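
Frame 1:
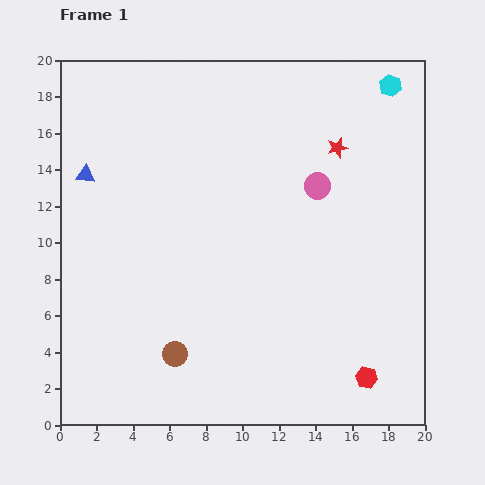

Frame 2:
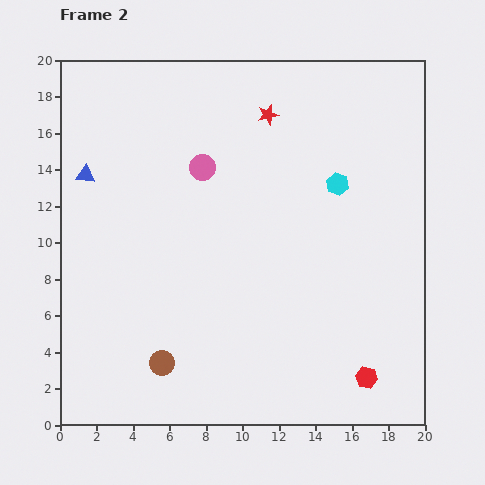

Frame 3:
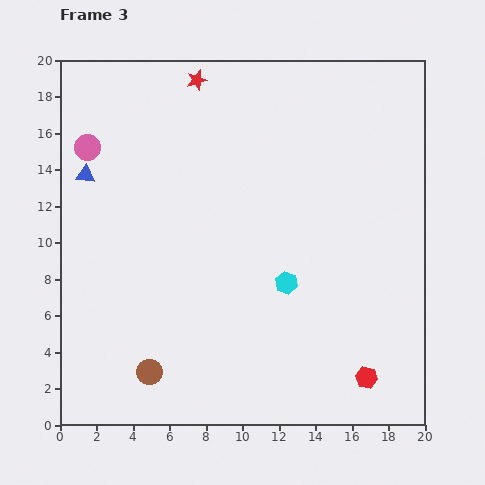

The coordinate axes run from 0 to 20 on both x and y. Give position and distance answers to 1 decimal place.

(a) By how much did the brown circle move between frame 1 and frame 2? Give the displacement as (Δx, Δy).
(-0.7, -0.5)

The brown circle was at (6.3, 3.9) in frame 1 and (5.6, 3.4) in frame 2.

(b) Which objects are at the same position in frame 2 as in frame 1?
the blue triangle, the red hexagon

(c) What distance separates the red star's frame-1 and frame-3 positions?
8.5

The red star moved from (15.2, 15.2) to (7.5, 18.9), a distance of √(7.7² + 3.7²) ≈ 8.5.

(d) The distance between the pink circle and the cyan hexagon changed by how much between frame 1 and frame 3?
+6.4

Distance in frame 1: 6.8. Distance in frame 3: 13.2.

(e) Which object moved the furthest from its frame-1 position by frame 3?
the pink circle

(moved 12.8; next 12.2)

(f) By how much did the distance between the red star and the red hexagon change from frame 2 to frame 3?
+3.4

Distance in frame 2: 15.4. Distance in frame 3: 18.8.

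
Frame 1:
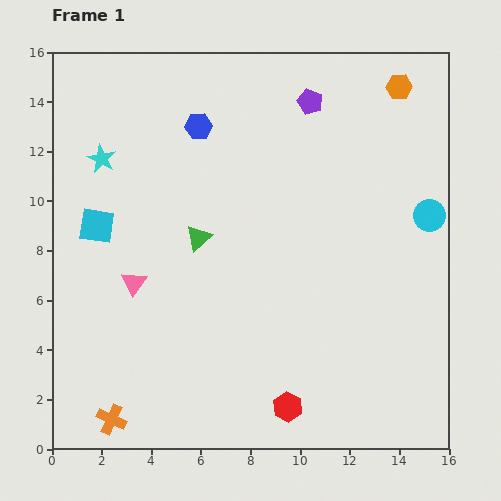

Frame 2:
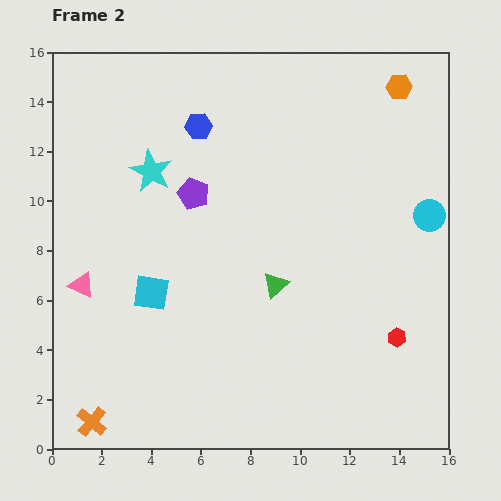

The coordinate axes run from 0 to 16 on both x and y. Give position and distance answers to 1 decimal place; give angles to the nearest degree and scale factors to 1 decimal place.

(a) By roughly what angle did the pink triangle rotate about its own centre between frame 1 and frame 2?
39° counter-clockwise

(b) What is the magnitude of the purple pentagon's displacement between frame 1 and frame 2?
6.0

The purple pentagon moved from (10.4, 14.0) to (5.7, 10.3), a distance of √(4.7² + 3.7²) ≈ 6.0.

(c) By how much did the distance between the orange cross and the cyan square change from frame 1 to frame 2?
-2.1

Distance in frame 1: 7.8. Distance in frame 2: 5.7.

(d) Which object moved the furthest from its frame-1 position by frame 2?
the purple pentagon

(moved 6.0; next 5.2)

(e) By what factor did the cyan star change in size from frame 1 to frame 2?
1.5×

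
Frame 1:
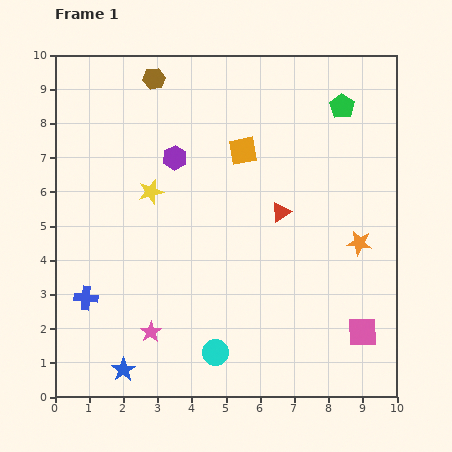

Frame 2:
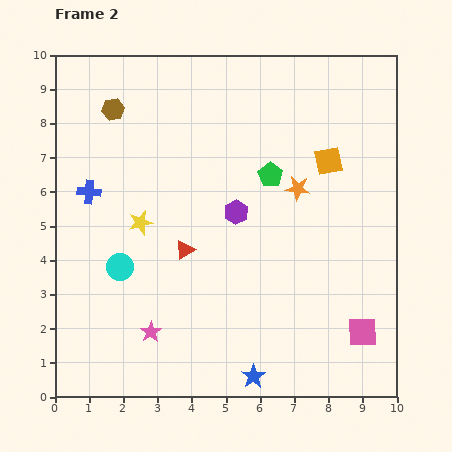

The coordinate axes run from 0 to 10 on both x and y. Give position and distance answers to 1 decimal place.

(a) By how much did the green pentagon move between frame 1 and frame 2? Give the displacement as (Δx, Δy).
(-2.1, -2.0)

The green pentagon was at (8.4, 8.5) in frame 1 and (6.3, 6.5) in frame 2.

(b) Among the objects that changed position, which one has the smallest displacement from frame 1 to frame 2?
the yellow star

(moved 0.9)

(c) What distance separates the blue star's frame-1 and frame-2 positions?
3.8

The blue star moved from (2.0, 0.8) to (5.8, 0.6), a distance of √(3.8² + 0.2²) ≈ 3.8.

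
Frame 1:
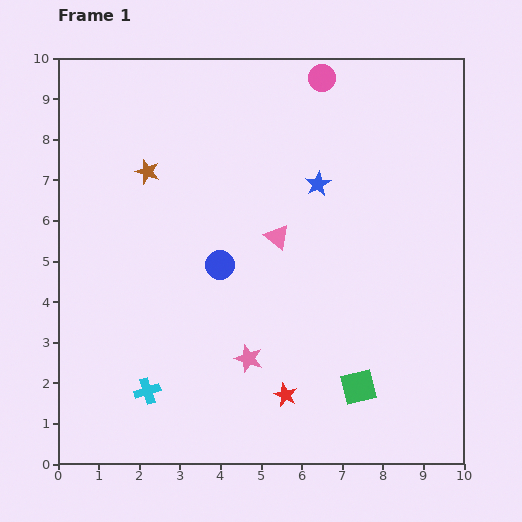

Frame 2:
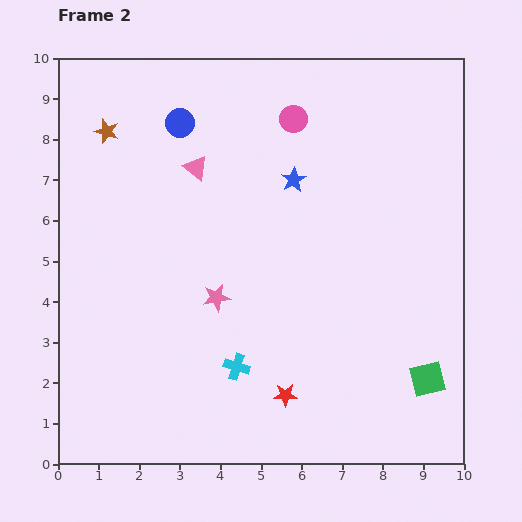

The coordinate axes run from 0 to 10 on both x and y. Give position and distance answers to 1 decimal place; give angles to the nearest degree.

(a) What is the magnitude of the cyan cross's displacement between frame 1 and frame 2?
2.3

The cyan cross moved from (2.2, 1.8) to (4.4, 2.4), a distance of √(2.2² + 0.6²) ≈ 2.3.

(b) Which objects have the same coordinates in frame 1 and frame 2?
the red star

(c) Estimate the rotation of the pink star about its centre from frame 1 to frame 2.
27° counter-clockwise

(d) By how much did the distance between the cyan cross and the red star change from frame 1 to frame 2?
-2.0

Distance in frame 1: 3.4. Distance in frame 2: 1.4.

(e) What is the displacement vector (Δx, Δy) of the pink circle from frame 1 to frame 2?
(-0.7, -1.0)

The pink circle was at (6.5, 9.5) in frame 1 and (5.8, 8.5) in frame 2.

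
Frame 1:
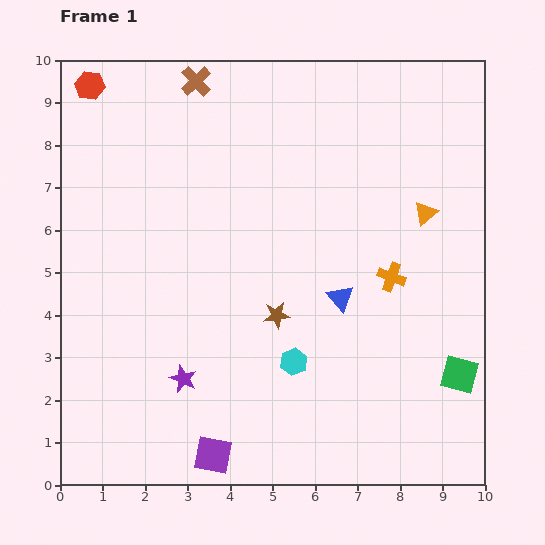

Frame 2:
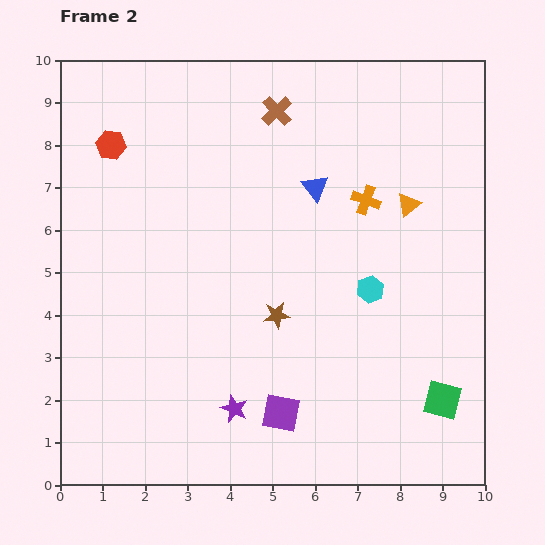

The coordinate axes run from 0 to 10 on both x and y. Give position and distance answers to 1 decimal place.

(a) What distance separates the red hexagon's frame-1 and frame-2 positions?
1.5

The red hexagon moved from (0.7, 9.4) to (1.2, 8.0), a distance of √(0.5² + 1.4²) ≈ 1.5.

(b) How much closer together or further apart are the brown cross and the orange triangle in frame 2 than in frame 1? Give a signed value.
-2.4

Distance in frame 1: 6.2. Distance in frame 2: 3.8.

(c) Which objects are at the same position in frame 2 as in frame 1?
the brown star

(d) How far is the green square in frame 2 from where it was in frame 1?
0.7

The green square moved from (9.4, 2.6) to (9.0, 2.0), a distance of √(0.4² + 0.6²) ≈ 0.7.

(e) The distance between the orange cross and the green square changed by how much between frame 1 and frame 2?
+2.2

Distance in frame 1: 2.8. Distance in frame 2: 5.0.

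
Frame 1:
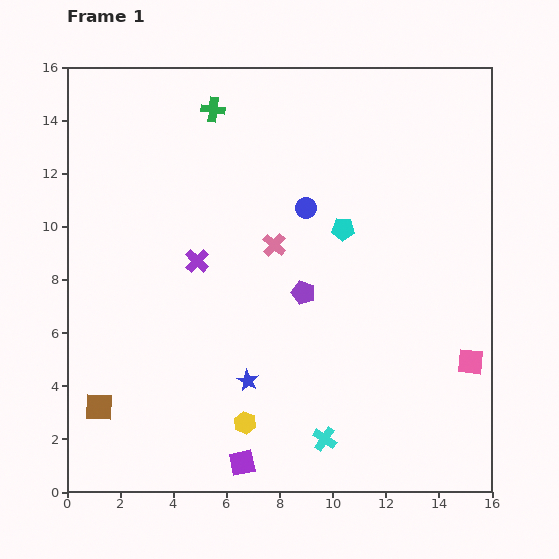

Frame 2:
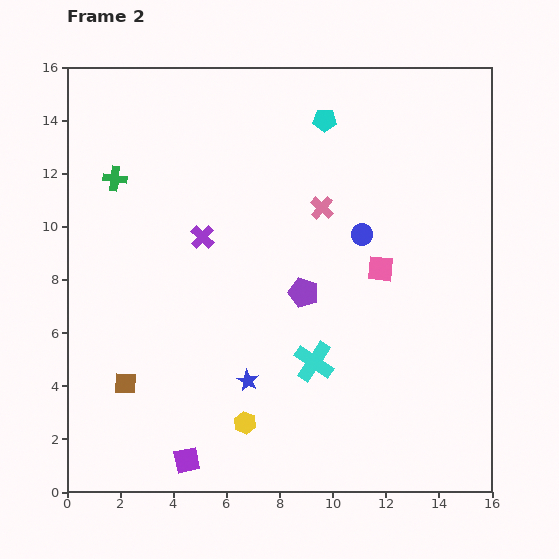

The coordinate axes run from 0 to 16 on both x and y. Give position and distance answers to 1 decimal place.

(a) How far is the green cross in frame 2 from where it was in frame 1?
4.5

The green cross moved from (5.5, 14.4) to (1.8, 11.8), a distance of √(3.7² + 2.6²) ≈ 4.5.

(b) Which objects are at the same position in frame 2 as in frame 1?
the purple pentagon, the yellow hexagon, the blue star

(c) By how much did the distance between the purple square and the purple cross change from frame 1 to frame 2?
+0.6

Distance in frame 1: 7.8. Distance in frame 2: 8.4.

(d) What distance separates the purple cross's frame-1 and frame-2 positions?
0.9

The purple cross moved from (4.9, 8.7) to (5.1, 9.6), a distance of √(0.2² + 0.9²) ≈ 0.9.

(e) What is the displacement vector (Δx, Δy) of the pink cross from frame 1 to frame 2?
(1.8, 1.4)

The pink cross was at (7.8, 9.3) in frame 1 and (9.6, 10.7) in frame 2.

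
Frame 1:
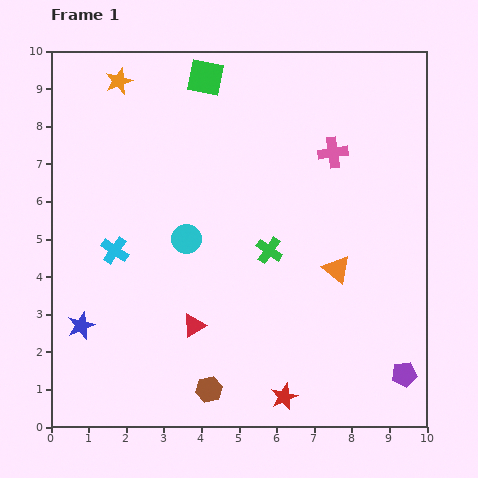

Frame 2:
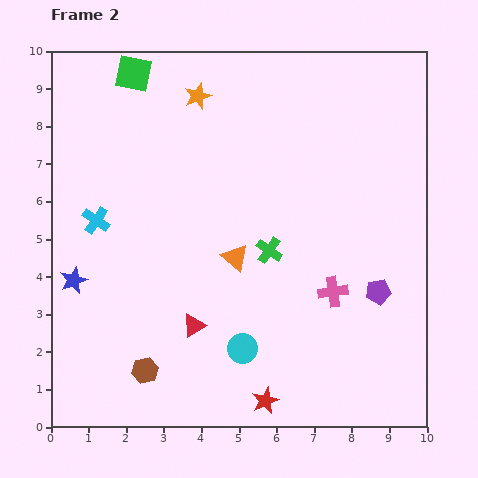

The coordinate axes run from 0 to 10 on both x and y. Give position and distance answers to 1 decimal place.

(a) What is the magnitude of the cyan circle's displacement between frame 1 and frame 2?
3.3

The cyan circle moved from (3.6, 5.0) to (5.1, 2.1), a distance of √(1.5² + 2.9²) ≈ 3.3.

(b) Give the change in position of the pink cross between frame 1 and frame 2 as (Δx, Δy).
(0.0, -3.7)

The pink cross was at (7.5, 7.3) in frame 1 and (7.5, 3.6) in frame 2.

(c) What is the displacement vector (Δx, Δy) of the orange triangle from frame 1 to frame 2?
(-2.7, 0.3)

The orange triangle was at (7.6, 4.2) in frame 1 and (4.9, 4.5) in frame 2.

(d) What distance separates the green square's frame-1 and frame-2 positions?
1.9

The green square moved from (4.1, 9.3) to (2.2, 9.4), a distance of √(1.9² + 0.1²) ≈ 1.9.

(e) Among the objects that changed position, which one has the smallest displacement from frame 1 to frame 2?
the red star

(moved 0.5)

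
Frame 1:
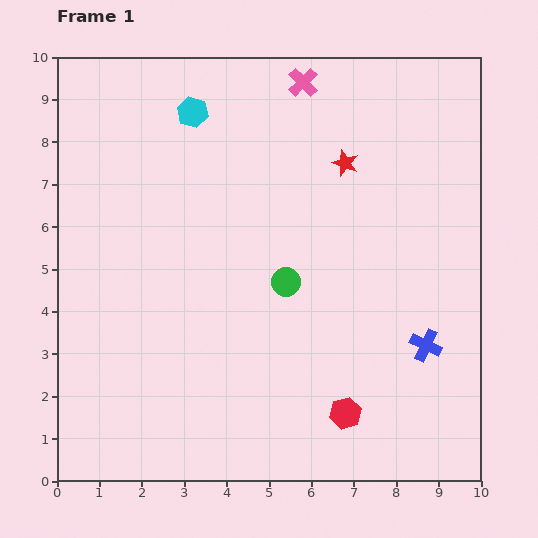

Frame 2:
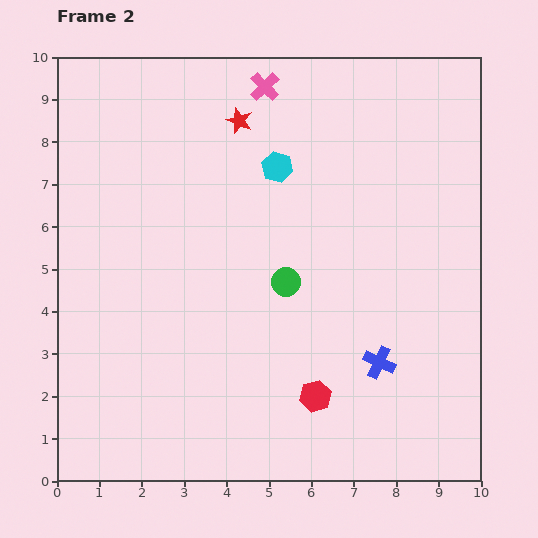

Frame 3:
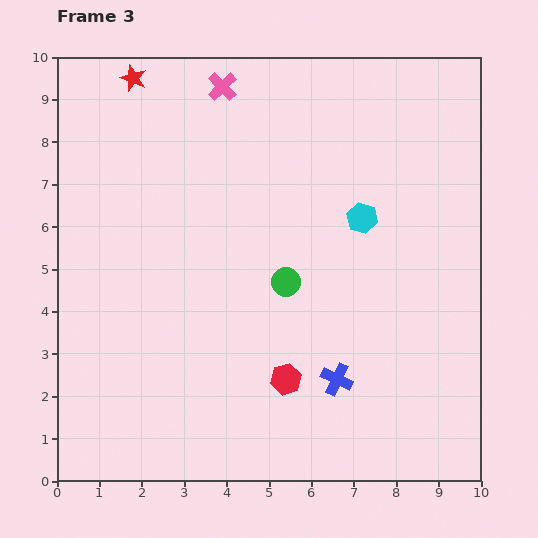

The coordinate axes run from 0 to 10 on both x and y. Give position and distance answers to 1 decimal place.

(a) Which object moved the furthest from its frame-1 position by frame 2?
the red star

(moved 2.7; next 2.4)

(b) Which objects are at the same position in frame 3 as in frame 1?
the green circle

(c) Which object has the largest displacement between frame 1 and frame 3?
the red star

(moved 5.4; next 4.7)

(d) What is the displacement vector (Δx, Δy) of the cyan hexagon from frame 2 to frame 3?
(2.0, -1.2)

The cyan hexagon was at (5.2, 7.4) in frame 2 and (7.2, 6.2) in frame 3.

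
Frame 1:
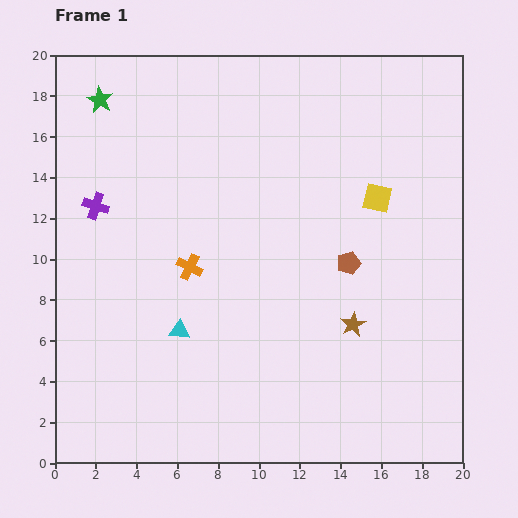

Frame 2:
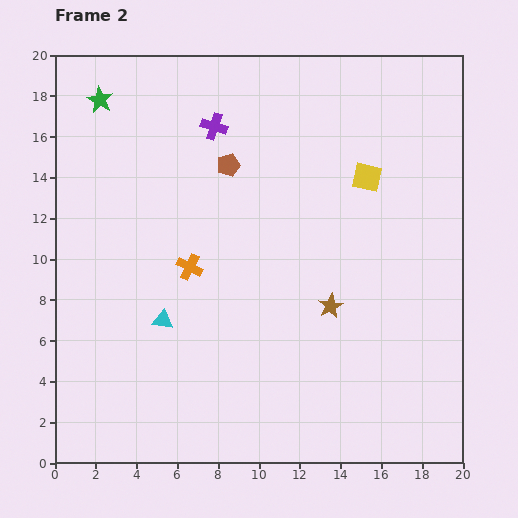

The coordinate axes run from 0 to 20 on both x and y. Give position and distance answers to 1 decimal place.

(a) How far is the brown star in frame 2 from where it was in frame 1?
1.4

The brown star moved from (14.6, 6.8) to (13.5, 7.7), a distance of √(1.1² + 0.9²) ≈ 1.4.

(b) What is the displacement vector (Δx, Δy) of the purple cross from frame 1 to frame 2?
(5.8, 3.9)

The purple cross was at (2.0, 12.6) in frame 1 and (7.8, 16.5) in frame 2.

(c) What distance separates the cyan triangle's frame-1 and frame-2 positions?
0.9

The cyan triangle moved from (6.1, 6.5) to (5.3, 7.0), a distance of √(0.8² + 0.5²) ≈ 0.9.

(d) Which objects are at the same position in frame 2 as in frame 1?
the orange cross, the green star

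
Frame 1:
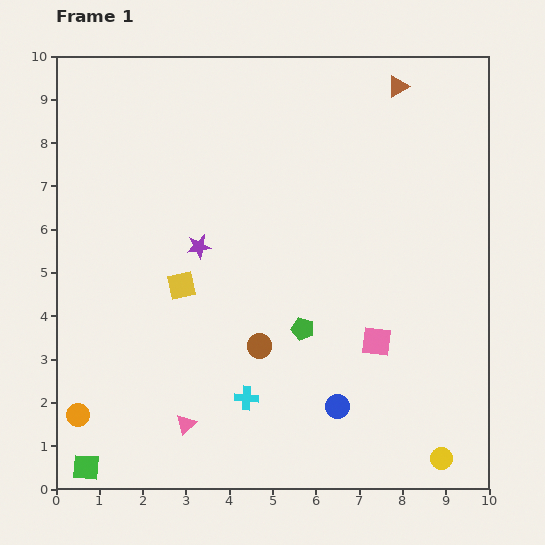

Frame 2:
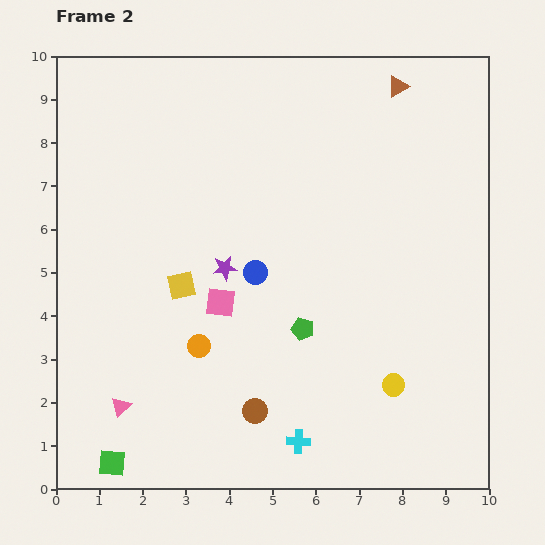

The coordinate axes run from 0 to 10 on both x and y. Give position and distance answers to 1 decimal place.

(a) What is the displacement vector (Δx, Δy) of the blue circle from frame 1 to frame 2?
(-1.9, 3.1)

The blue circle was at (6.5, 1.9) in frame 1 and (4.6, 5.0) in frame 2.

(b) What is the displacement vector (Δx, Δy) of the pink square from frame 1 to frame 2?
(-3.6, 0.9)

The pink square was at (7.4, 3.4) in frame 1 and (3.8, 4.3) in frame 2.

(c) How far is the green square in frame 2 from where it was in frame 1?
0.6

The green square moved from (0.7, 0.5) to (1.3, 0.6), a distance of √(0.6² + 0.1²) ≈ 0.6.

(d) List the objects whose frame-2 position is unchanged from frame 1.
the yellow square, the green pentagon, the brown triangle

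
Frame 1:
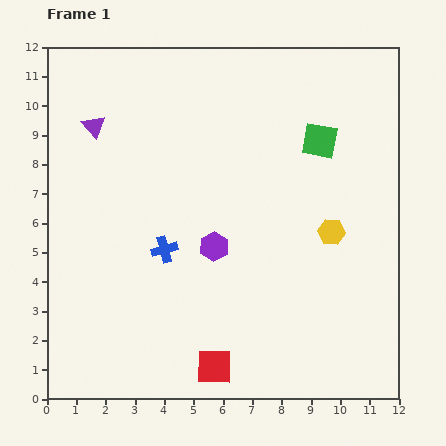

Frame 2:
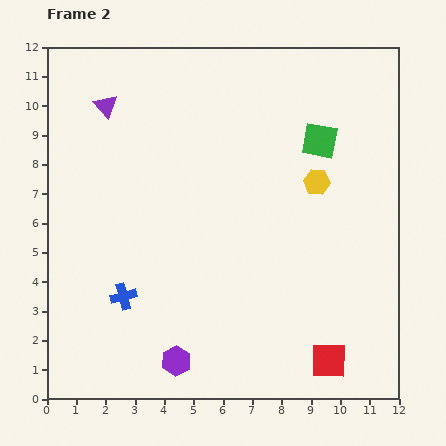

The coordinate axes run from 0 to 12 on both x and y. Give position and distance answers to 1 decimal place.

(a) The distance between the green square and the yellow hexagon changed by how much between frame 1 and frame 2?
-1.7

Distance in frame 1: 3.1. Distance in frame 2: 1.4.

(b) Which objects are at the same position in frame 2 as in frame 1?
the green square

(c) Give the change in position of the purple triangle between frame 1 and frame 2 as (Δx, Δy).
(0.4, 0.7)

The purple triangle was at (1.6, 9.3) in frame 1 and (2.0, 10.0) in frame 2.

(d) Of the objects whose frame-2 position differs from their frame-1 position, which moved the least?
the purple triangle

(moved 0.8)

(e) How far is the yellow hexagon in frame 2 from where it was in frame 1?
1.8

The yellow hexagon moved from (9.7, 5.7) to (9.2, 7.4), a distance of √(0.5² + 1.7²) ≈ 1.8.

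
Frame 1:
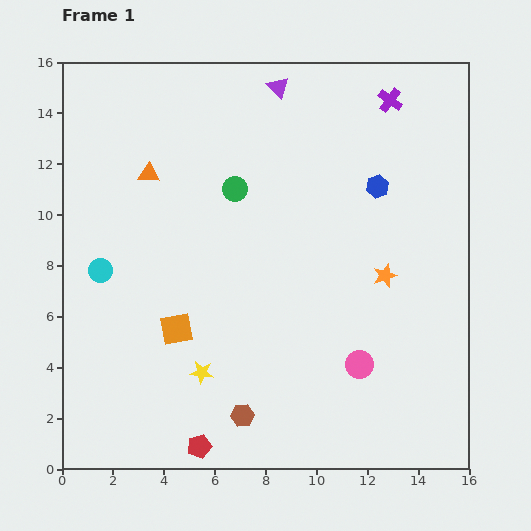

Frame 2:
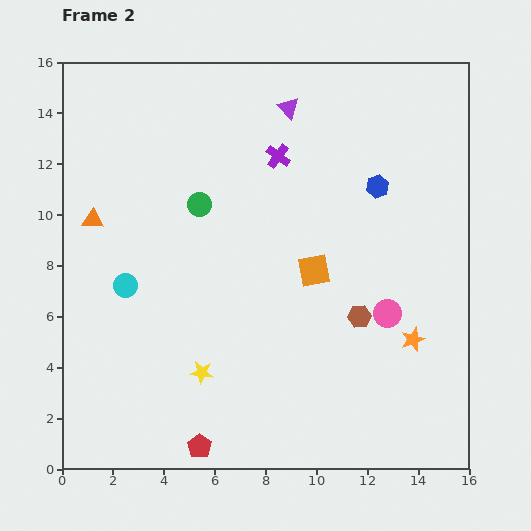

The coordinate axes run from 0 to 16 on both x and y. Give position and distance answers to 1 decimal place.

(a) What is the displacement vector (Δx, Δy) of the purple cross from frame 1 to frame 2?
(-4.4, -2.2)

The purple cross was at (12.9, 14.5) in frame 1 and (8.5, 12.3) in frame 2.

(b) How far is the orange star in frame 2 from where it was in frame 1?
2.7

The orange star moved from (12.7, 7.6) to (13.8, 5.1), a distance of √(1.1² + 2.5²) ≈ 2.7.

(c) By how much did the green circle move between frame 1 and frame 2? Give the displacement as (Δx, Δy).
(-1.4, -0.6)

The green circle was at (6.8, 11.0) in frame 1 and (5.4, 10.4) in frame 2.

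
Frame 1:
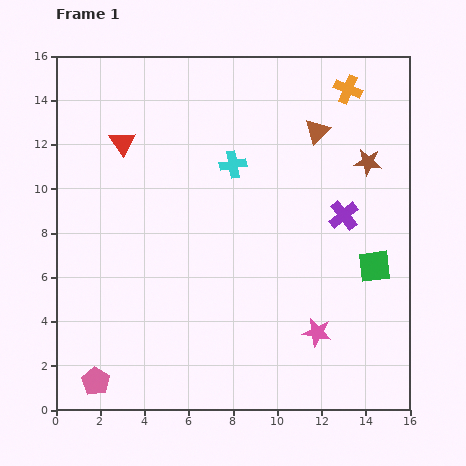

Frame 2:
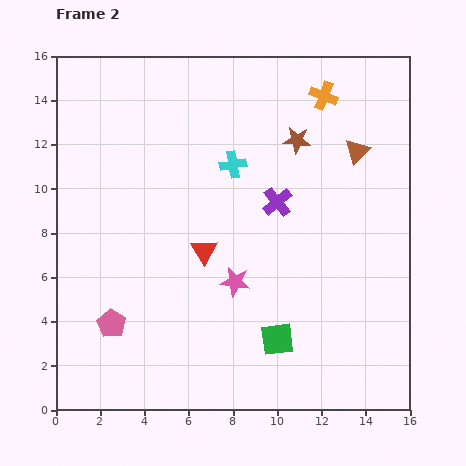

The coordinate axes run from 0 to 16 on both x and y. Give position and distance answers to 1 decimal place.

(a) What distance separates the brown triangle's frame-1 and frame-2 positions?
2.0

The brown triangle moved from (11.8, 12.6) to (13.6, 11.7), a distance of √(1.8² + 0.9²) ≈ 2.0.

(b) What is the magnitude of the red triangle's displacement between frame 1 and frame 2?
6.1

The red triangle moved from (3.0, 12.1) to (6.7, 7.2), a distance of √(3.7² + 4.9²) ≈ 6.1.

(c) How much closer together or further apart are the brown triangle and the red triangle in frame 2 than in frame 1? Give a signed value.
-0.6

Distance in frame 1: 8.8. Distance in frame 2: 8.2.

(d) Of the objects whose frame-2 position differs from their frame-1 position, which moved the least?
the orange cross

(moved 1.1)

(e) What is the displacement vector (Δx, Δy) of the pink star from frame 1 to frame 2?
(-3.7, 2.3)

The pink star was at (11.8, 3.5) in frame 1 and (8.1, 5.8) in frame 2.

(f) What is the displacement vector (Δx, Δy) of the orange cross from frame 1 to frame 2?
(-1.1, -0.3)

The orange cross was at (13.2, 14.5) in frame 1 and (12.1, 14.2) in frame 2.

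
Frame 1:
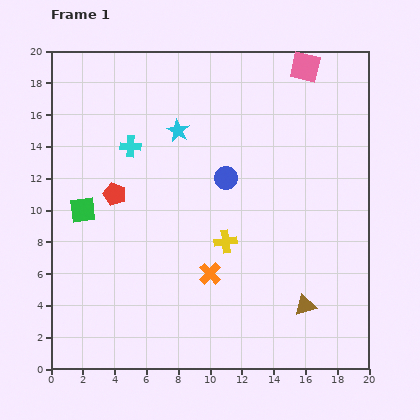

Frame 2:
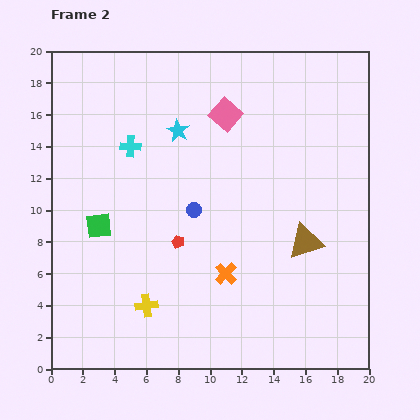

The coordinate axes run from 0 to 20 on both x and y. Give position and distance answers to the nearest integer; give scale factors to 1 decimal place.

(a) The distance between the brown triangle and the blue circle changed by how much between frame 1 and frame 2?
-2

Distance in frame 1: 9. Distance in frame 2: 7.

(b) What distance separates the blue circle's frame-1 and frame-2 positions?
3

The blue circle moved from (11, 12) to (9, 10), a distance of √(2² + 2²) ≈ 3.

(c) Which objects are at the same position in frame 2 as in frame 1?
the cyan cross, the cyan star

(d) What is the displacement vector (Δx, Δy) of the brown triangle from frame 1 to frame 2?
(0, 4)

The brown triangle was at (16, 4) in frame 1 and (16, 8) in frame 2.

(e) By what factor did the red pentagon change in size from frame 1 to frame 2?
0.6×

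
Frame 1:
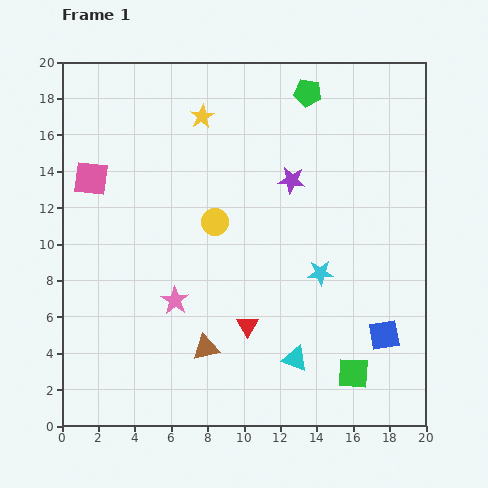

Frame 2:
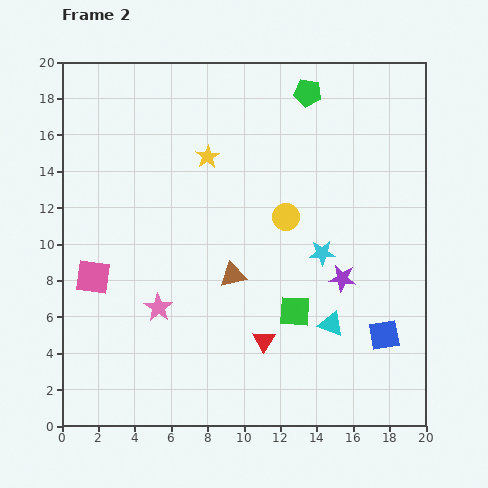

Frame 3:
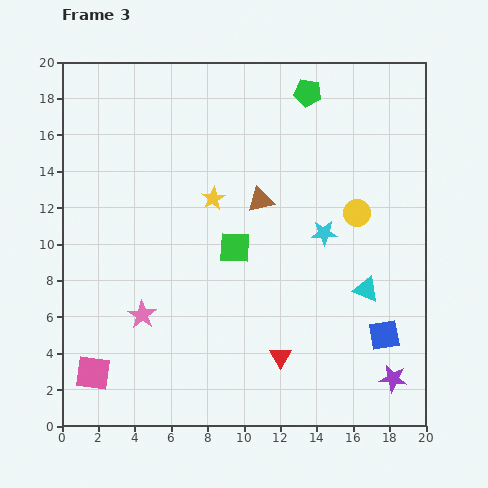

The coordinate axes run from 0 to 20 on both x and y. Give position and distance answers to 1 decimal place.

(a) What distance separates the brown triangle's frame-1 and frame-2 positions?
4.3

The brown triangle moved from (7.9, 4.3) to (9.4, 8.3), a distance of √(1.5² + 4.0²) ≈ 4.3.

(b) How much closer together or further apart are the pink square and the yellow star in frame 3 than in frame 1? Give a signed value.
+4.6

Distance in frame 1: 7.0. Distance in frame 3: 11.6.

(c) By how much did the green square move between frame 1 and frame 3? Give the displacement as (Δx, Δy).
(-6.5, 6.9)

The green square was at (16.0, 2.9) in frame 1 and (9.5, 9.8) in frame 3.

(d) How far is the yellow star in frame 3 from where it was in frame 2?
2.3

The yellow star moved from (8.0, 14.8) to (8.3, 12.5), a distance of √(0.3² + 2.3²) ≈ 2.3.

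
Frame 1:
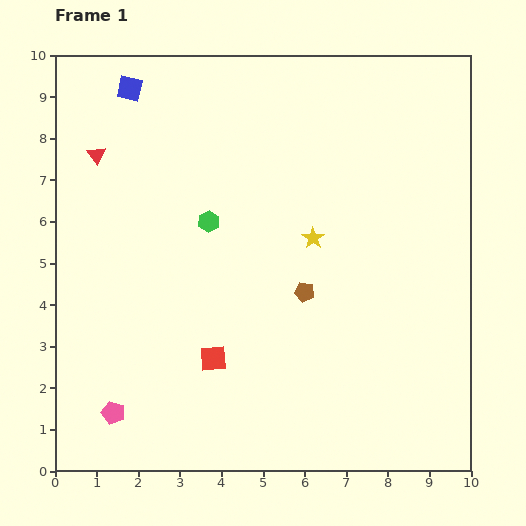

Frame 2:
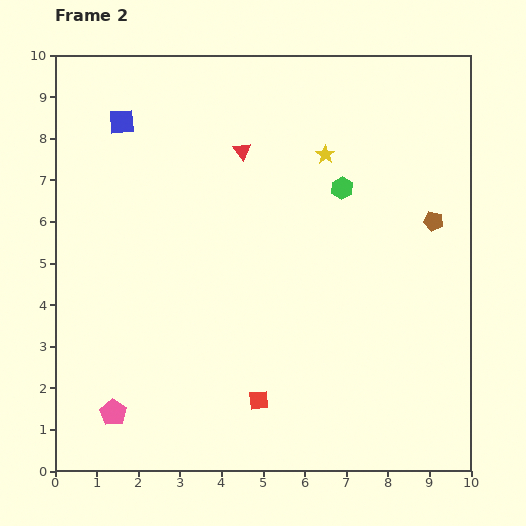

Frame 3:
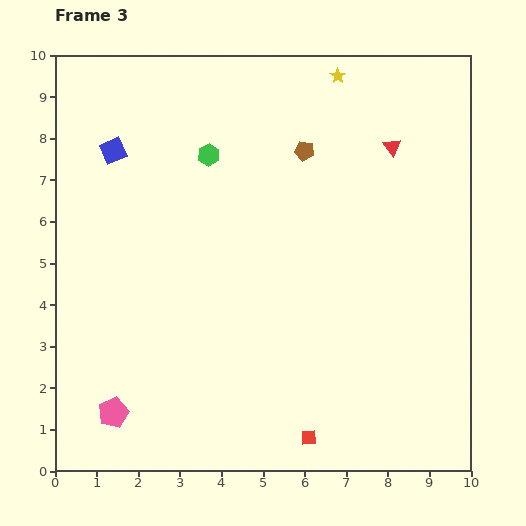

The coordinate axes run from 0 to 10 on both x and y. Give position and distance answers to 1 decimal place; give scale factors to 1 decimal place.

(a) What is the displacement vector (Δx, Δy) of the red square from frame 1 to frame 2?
(1.1, -1.0)

The red square was at (3.8, 2.7) in frame 1 and (4.9, 1.7) in frame 2.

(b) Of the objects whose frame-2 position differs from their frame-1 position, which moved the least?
the blue square

(moved 0.8)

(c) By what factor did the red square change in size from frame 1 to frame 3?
0.6×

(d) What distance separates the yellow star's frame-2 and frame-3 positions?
1.9

The yellow star moved from (6.5, 7.6) to (6.8, 9.5), a distance of √(0.3² + 1.9²) ≈ 1.9.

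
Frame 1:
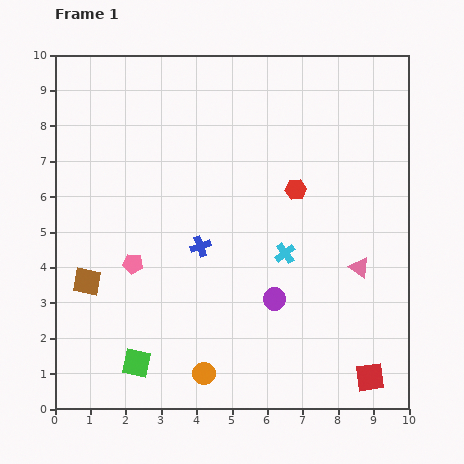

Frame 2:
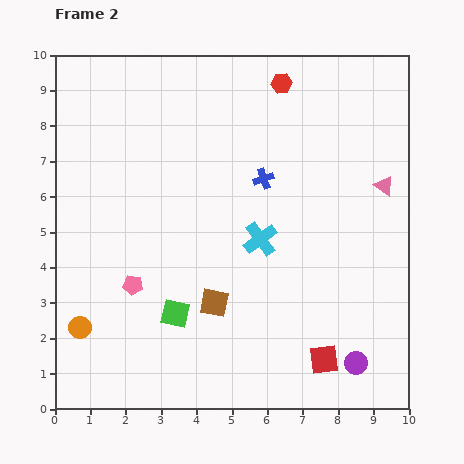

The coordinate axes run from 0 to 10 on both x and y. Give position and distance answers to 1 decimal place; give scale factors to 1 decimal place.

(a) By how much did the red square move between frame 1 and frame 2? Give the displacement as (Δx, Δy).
(-1.3, 0.5)

The red square was at (8.9, 0.9) in frame 1 and (7.6, 1.4) in frame 2.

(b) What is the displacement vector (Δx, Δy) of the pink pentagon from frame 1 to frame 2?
(0.0, -0.6)

The pink pentagon was at (2.2, 4.1) in frame 1 and (2.2, 3.5) in frame 2.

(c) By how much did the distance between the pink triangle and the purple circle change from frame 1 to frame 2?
+2.5

Distance in frame 1: 2.6. Distance in frame 2: 5.1.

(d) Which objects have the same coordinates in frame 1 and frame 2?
none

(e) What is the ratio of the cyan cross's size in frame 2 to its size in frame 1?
1.6×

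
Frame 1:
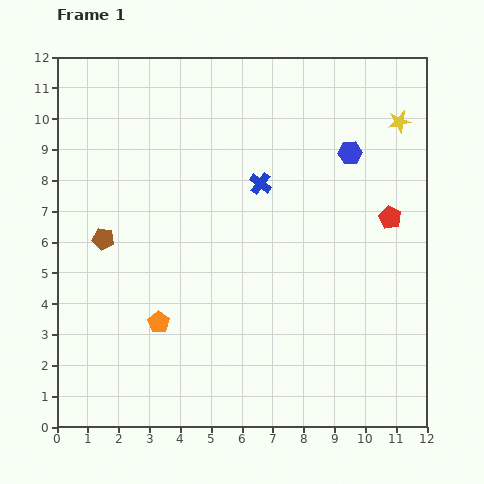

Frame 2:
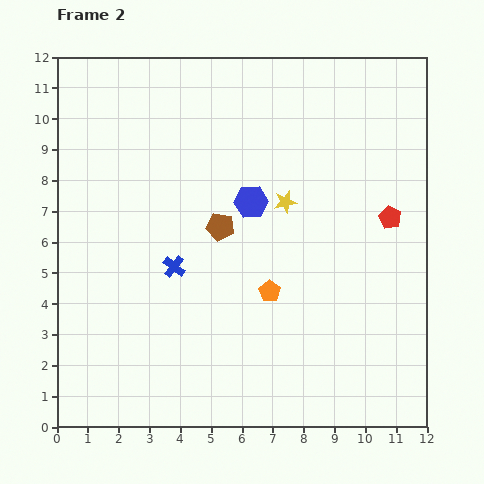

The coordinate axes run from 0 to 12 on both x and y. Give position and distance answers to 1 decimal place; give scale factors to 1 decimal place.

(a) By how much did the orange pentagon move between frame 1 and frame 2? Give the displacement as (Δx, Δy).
(3.6, 1.0)

The orange pentagon was at (3.3, 3.4) in frame 1 and (6.9, 4.4) in frame 2.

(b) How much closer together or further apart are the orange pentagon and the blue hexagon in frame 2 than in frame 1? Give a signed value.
-5.3

Distance in frame 1: 8.3. Distance in frame 2: 3.0.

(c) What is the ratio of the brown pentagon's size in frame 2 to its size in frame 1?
1.3×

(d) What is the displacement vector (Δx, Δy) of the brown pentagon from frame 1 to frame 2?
(3.8, 0.4)

The brown pentagon was at (1.5, 6.1) in frame 1 and (5.3, 6.5) in frame 2.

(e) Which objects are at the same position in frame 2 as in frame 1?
the red pentagon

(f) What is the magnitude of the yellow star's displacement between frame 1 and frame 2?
4.5

The yellow star moved from (11.1, 9.9) to (7.4, 7.3), a distance of √(3.7² + 2.6²) ≈ 4.5.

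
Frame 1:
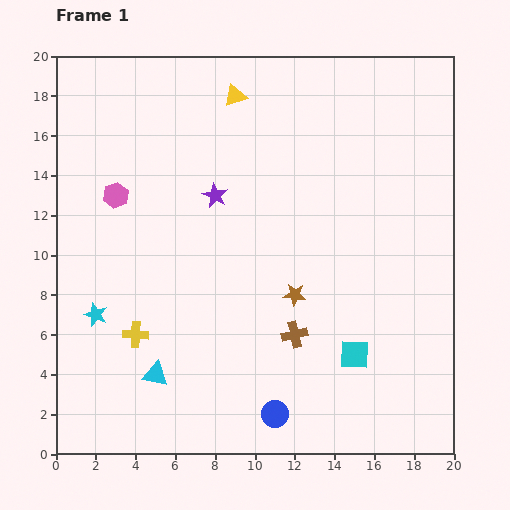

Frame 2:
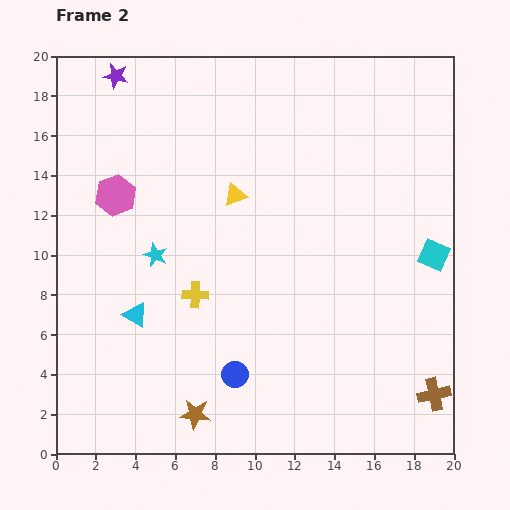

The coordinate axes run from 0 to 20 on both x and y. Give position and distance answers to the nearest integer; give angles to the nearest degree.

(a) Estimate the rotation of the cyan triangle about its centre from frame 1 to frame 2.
21° clockwise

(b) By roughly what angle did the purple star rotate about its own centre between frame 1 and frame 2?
16° counter-clockwise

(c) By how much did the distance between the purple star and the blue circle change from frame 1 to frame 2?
+5

Distance in frame 1: 11. Distance in frame 2: 16.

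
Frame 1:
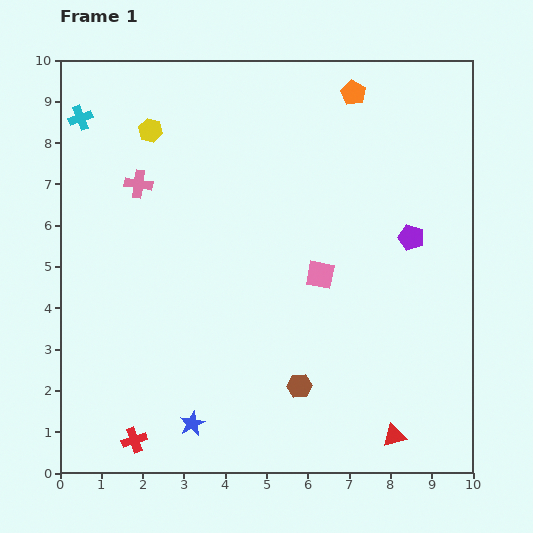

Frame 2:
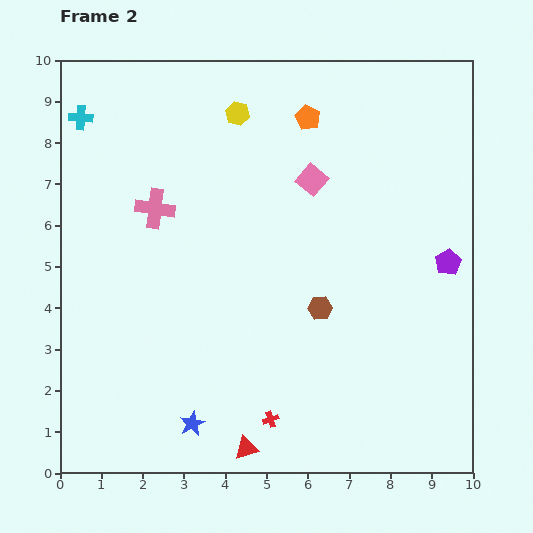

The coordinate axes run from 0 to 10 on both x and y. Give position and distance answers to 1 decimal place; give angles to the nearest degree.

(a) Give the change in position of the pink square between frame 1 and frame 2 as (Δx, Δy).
(-0.2, 2.3)

The pink square was at (6.3, 4.8) in frame 1 and (6.1, 7.1) in frame 2.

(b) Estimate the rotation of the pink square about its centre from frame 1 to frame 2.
30° clockwise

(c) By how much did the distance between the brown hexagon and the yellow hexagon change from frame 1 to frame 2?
-2.1

Distance in frame 1: 7.2. Distance in frame 2: 5.1.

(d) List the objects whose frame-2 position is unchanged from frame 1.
the blue star, the cyan cross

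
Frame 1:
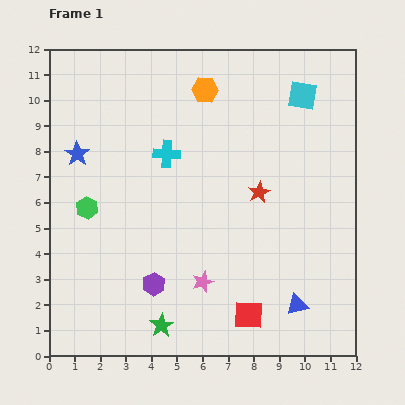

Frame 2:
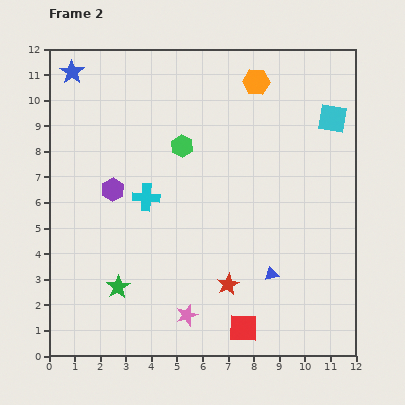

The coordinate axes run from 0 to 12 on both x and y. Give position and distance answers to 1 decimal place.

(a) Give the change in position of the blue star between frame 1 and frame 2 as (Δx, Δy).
(-0.2, 3.2)

The blue star was at (1.1, 7.9) in frame 1 and (0.9, 11.1) in frame 2.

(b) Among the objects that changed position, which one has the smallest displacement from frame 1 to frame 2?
the red square

(moved 0.5)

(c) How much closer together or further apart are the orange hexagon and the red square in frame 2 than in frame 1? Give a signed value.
+0.6

Distance in frame 1: 9.0. Distance in frame 2: 9.6.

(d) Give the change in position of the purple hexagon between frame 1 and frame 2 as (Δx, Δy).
(-1.6, 3.7)

The purple hexagon was at (4.1, 2.8) in frame 1 and (2.5, 6.5) in frame 2.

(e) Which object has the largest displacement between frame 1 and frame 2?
the green hexagon

(moved 4.4; next 4.0)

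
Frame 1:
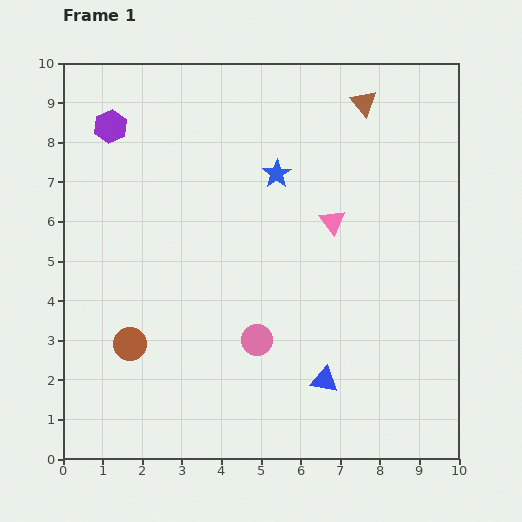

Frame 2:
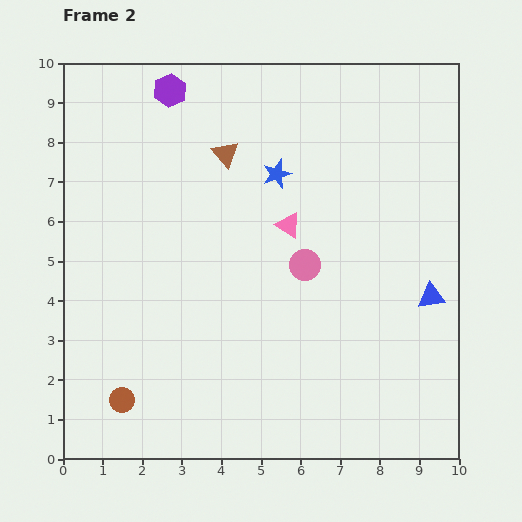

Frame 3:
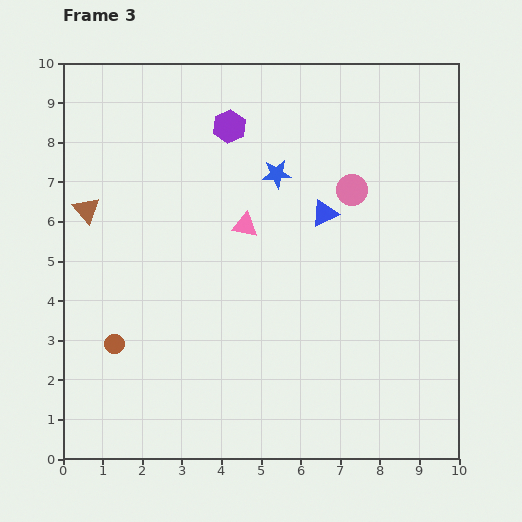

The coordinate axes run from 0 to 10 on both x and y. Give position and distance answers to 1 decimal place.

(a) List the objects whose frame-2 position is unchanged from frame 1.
the blue star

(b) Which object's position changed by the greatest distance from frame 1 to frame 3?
the brown triangle

(moved 7.5; next 4.5)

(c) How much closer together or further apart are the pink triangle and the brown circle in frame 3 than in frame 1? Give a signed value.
-1.5

Distance in frame 1: 6.0. Distance in frame 3: 4.5.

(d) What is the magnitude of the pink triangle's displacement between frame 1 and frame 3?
2.2

The pink triangle moved from (6.8, 6.0) to (4.6, 5.9), a distance of √(2.2² + 0.1²) ≈ 2.2.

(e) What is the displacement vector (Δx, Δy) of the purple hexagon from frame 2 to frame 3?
(1.5, -0.9)

The purple hexagon was at (2.7, 9.3) in frame 2 and (4.2, 8.4) in frame 3.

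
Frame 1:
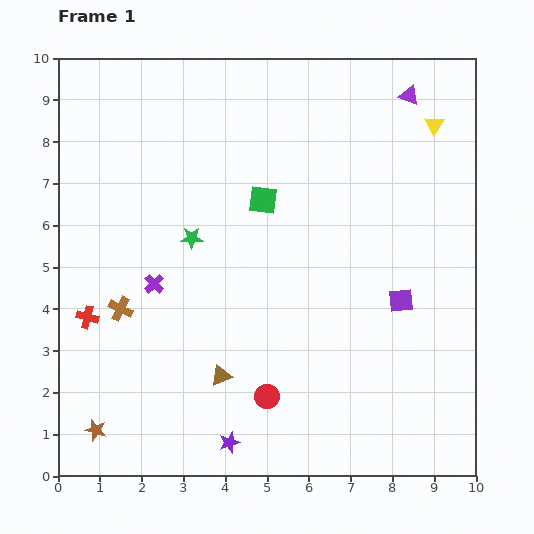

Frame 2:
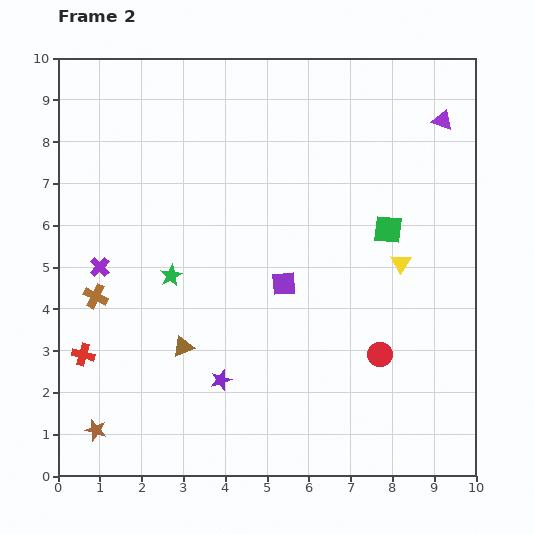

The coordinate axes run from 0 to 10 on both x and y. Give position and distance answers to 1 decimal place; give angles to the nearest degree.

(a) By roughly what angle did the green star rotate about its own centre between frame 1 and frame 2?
29° counter-clockwise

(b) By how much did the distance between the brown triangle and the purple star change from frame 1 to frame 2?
-0.4

Distance in frame 1: 1.6. Distance in frame 2: 1.2.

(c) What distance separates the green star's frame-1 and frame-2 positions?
1.0

The green star moved from (3.2, 5.7) to (2.7, 4.8), a distance of √(0.5² + 0.9²) ≈ 1.0.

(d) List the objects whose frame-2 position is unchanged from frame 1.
the brown star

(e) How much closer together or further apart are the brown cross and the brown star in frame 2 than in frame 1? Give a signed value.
+0.2

Distance in frame 1: 3.0. Distance in frame 2: 3.2.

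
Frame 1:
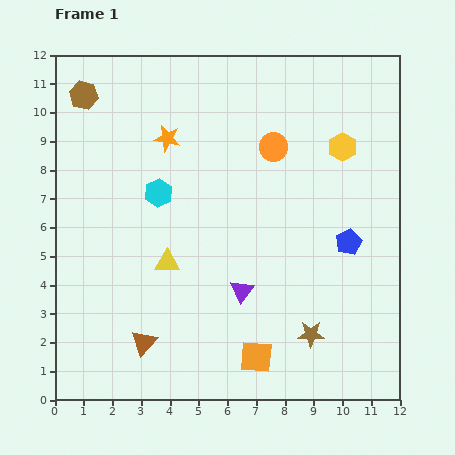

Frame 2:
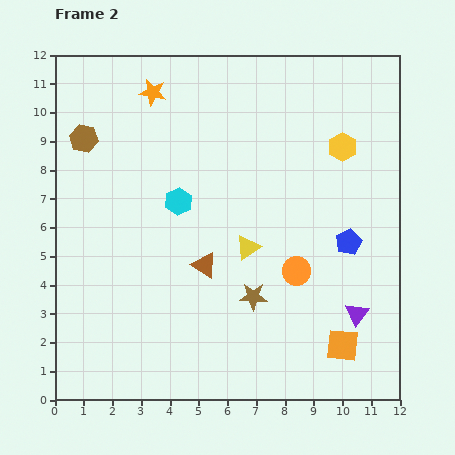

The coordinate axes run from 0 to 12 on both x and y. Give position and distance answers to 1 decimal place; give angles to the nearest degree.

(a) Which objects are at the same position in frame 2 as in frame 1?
the blue pentagon, the yellow hexagon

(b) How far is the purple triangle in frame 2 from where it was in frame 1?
4.1

The purple triangle moved from (6.5, 3.8) to (10.5, 3.0), a distance of √(4.0² + 0.8²) ≈ 4.1.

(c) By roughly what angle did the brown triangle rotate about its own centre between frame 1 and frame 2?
40° counter-clockwise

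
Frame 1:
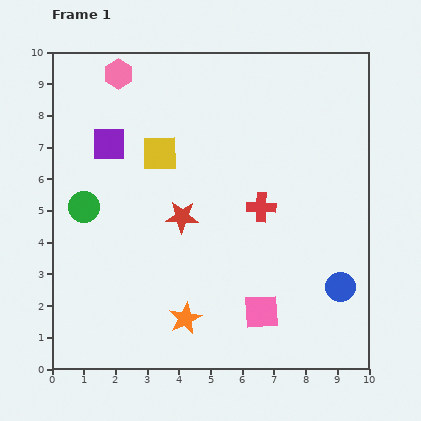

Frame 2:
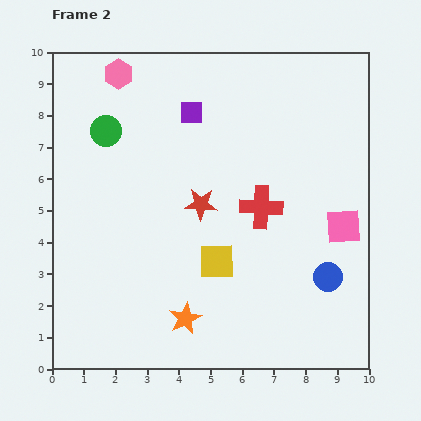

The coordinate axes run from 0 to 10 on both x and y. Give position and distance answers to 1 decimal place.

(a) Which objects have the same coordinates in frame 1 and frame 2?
the red cross, the orange star, the pink hexagon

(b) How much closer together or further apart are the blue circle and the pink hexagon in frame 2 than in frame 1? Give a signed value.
-0.5

Distance in frame 1: 9.7. Distance in frame 2: 9.2.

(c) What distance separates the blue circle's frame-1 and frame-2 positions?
0.5

The blue circle moved from (9.1, 2.6) to (8.7, 2.9), a distance of √(0.4² + 0.3²) ≈ 0.5.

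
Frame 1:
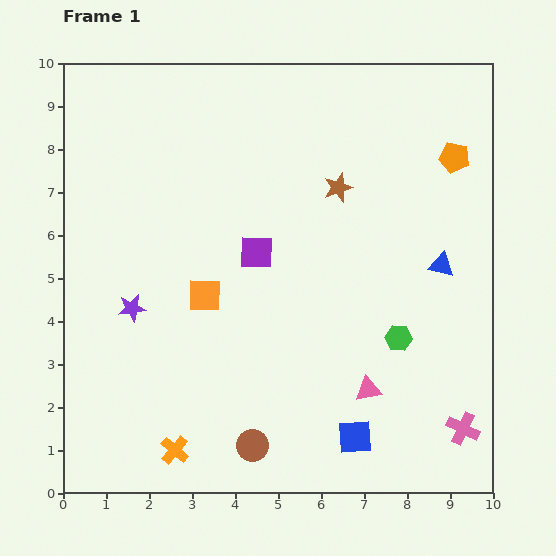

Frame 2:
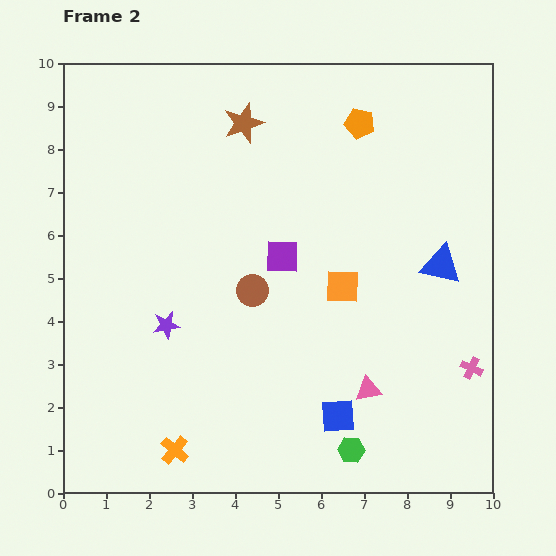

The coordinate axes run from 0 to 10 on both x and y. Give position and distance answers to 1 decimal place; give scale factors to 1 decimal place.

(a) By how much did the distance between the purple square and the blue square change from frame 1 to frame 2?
-1.0

Distance in frame 1: 4.9. Distance in frame 2: 3.9.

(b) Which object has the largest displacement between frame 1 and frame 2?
the brown circle

(moved 3.6; next 3.2)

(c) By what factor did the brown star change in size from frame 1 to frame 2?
1.4×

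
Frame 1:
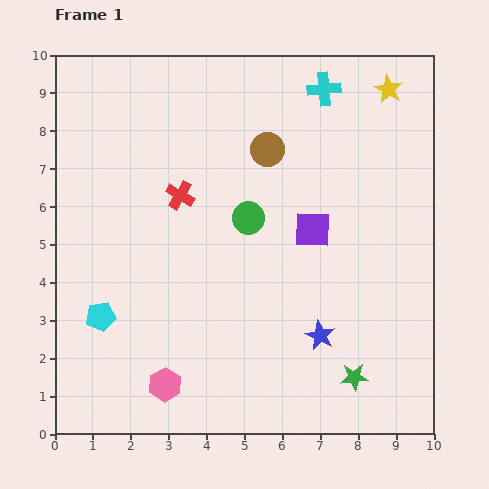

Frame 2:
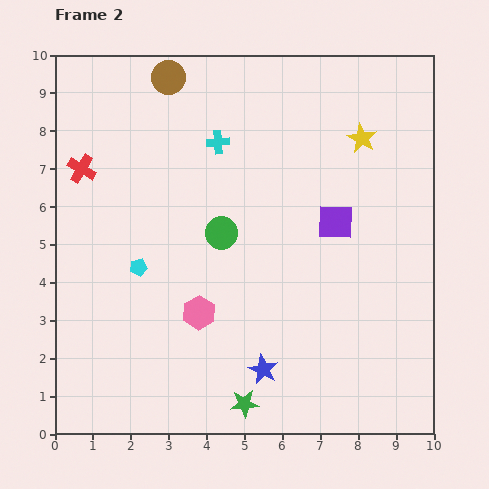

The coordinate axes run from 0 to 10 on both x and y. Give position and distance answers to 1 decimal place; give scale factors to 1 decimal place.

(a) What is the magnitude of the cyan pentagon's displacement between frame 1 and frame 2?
1.6

The cyan pentagon moved from (1.2, 3.1) to (2.2, 4.4), a distance of √(1.0² + 1.3²) ≈ 1.6.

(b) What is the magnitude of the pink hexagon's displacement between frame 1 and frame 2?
2.1

The pink hexagon moved from (2.9, 1.3) to (3.8, 3.2), a distance of √(0.9² + 1.9²) ≈ 2.1.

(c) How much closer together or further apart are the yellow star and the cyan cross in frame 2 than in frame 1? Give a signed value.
+2.1

Distance in frame 1: 1.7. Distance in frame 2: 3.8.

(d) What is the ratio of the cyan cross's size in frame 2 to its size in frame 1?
0.7×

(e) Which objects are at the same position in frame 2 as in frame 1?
none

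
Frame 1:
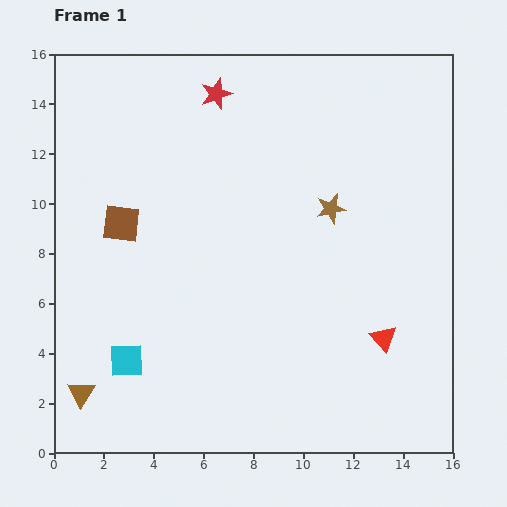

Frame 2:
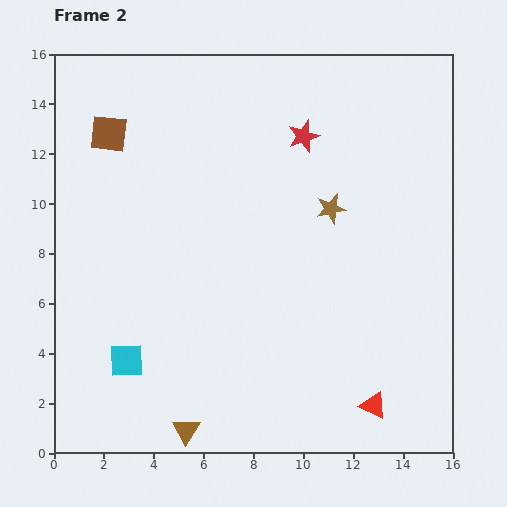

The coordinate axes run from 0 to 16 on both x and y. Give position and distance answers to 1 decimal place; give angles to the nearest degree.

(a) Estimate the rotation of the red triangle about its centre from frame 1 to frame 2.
23° counter-clockwise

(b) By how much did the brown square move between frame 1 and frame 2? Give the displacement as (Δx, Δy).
(-0.5, 3.6)

The brown square was at (2.7, 9.2) in frame 1 and (2.2, 12.8) in frame 2.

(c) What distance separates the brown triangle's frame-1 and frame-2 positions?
4.5

The brown triangle moved from (1.1, 2.4) to (5.3, 0.9), a distance of √(4.2² + 1.5²) ≈ 4.5.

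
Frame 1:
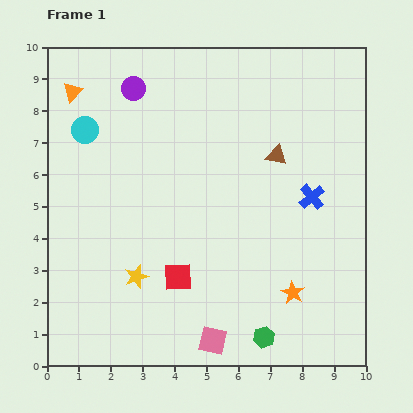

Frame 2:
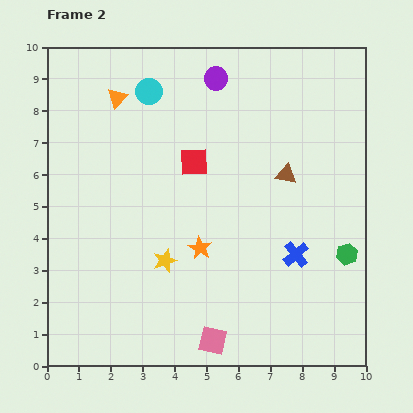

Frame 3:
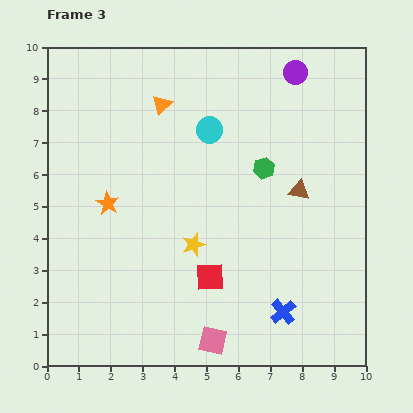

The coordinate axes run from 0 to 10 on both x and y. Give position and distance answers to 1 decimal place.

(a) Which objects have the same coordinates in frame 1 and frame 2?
the pink square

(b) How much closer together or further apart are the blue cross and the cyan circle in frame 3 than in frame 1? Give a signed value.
-1.3

Distance in frame 1: 7.4. Distance in frame 3: 6.1.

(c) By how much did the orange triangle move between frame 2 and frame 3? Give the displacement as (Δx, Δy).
(1.4, -0.2)

The orange triangle was at (2.2, 8.4) in frame 2 and (3.6, 8.2) in frame 3.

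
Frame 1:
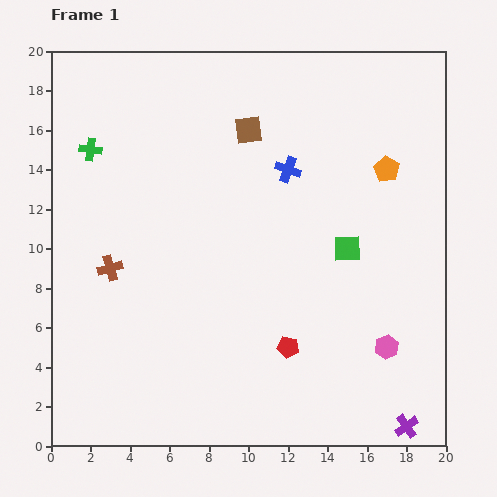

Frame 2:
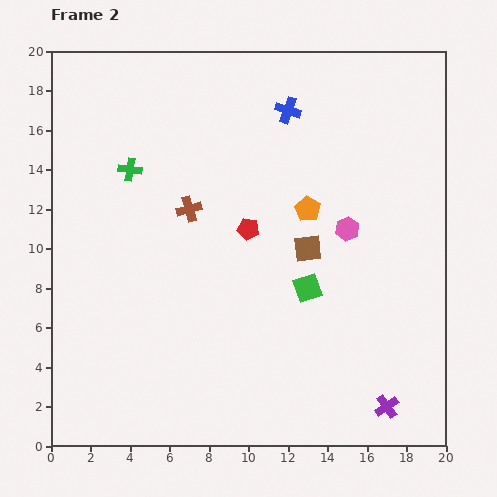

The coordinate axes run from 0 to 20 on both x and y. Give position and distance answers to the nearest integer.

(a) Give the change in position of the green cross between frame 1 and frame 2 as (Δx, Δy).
(2, -1)

The green cross was at (2, 15) in frame 1 and (4, 14) in frame 2.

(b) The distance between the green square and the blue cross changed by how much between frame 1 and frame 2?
+4

Distance in frame 1: 5. Distance in frame 2: 9.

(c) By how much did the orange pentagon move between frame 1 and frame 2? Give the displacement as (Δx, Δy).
(-4, -2)

The orange pentagon was at (17, 14) in frame 1 and (13, 12) in frame 2.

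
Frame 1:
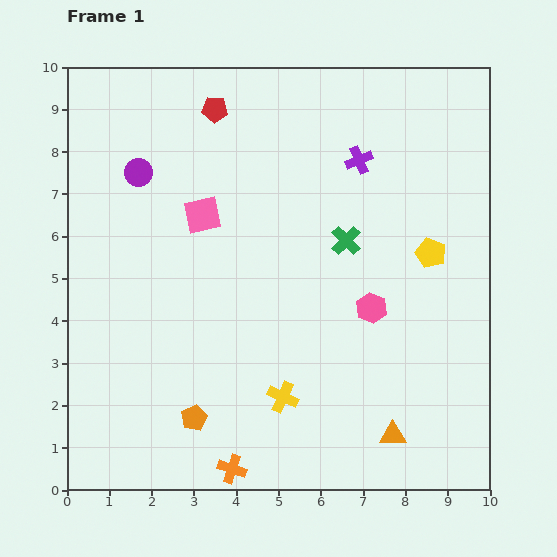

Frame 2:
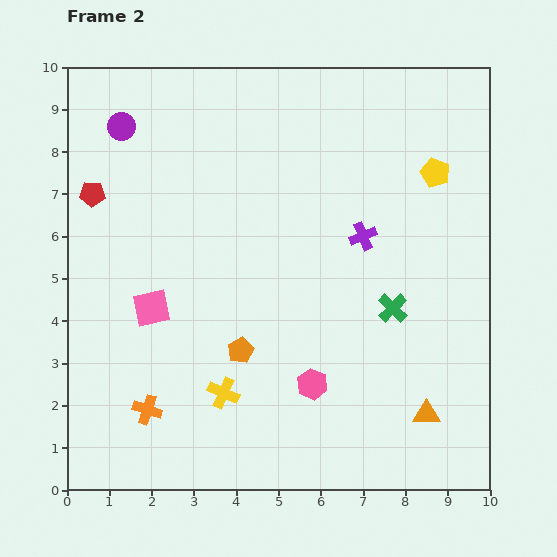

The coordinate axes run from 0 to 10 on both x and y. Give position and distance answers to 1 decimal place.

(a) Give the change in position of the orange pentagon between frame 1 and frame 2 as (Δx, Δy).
(1.1, 1.6)

The orange pentagon was at (3.0, 1.7) in frame 1 and (4.1, 3.3) in frame 2.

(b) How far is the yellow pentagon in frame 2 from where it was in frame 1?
1.9

The yellow pentagon moved from (8.6, 5.6) to (8.7, 7.5), a distance of √(0.1² + 1.9²) ≈ 1.9.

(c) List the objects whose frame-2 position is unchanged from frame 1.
none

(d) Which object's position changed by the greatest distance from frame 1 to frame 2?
the red pentagon

(moved 3.5; next 2.5)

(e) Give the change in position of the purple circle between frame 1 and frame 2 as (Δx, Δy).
(-0.4, 1.1)

The purple circle was at (1.7, 7.5) in frame 1 and (1.3, 8.6) in frame 2.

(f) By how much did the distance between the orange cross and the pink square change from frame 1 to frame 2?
-3.6

Distance in frame 1: 6.0. Distance in frame 2: 2.4.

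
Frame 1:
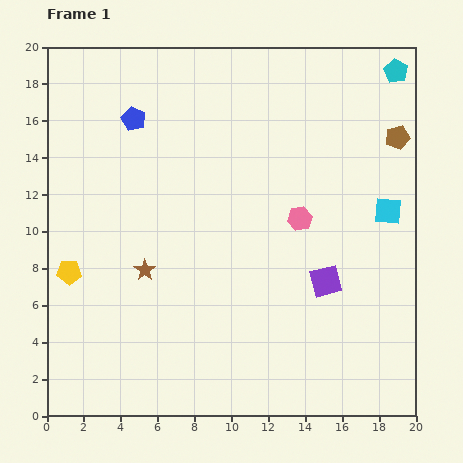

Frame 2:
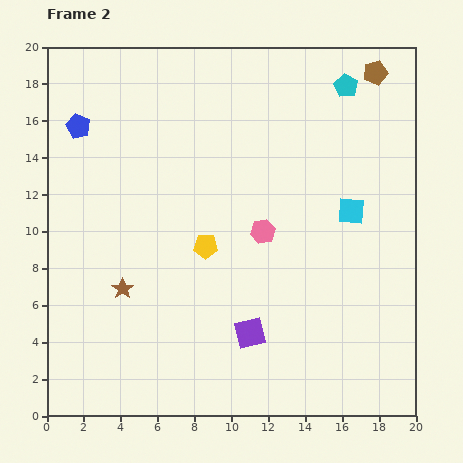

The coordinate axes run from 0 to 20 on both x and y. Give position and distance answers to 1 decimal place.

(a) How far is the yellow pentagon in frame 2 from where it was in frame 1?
7.5

The yellow pentagon moved from (1.2, 7.8) to (8.6, 9.2), a distance of √(7.4² + 1.4²) ≈ 7.5.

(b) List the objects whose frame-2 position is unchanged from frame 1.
none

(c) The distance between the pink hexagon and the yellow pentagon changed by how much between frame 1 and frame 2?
-9.6

Distance in frame 1: 12.8. Distance in frame 2: 3.2.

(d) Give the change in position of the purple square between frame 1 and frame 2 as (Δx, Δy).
(-4.1, -2.8)

The purple square was at (15.1, 7.3) in frame 1 and (11.0, 4.5) in frame 2.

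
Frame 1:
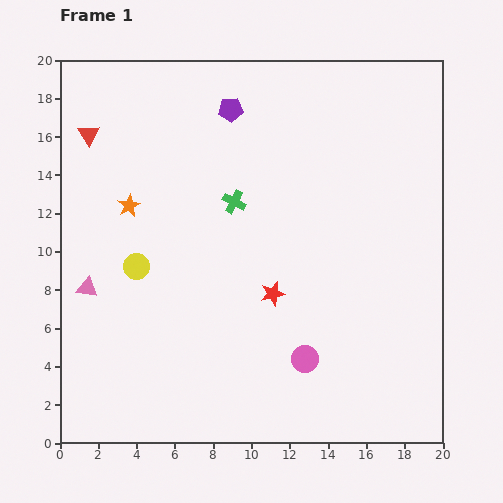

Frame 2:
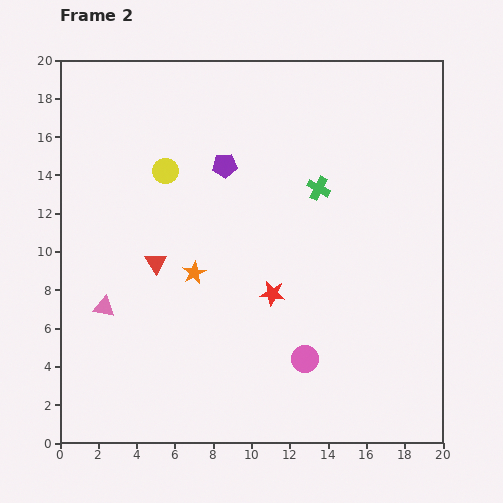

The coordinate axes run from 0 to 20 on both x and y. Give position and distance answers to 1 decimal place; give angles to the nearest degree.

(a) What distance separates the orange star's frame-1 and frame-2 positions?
4.9

The orange star moved from (3.6, 12.4) to (7.0, 8.9), a distance of √(3.4² + 3.5²) ≈ 4.9.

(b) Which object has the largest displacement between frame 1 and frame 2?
the red triangle

(moved 7.6; next 5.2)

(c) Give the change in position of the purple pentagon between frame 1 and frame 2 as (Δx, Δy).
(-0.3, -2.9)

The purple pentagon was at (8.9, 17.4) in frame 1 and (8.6, 14.5) in frame 2.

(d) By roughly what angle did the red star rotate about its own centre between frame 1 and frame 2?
21° clockwise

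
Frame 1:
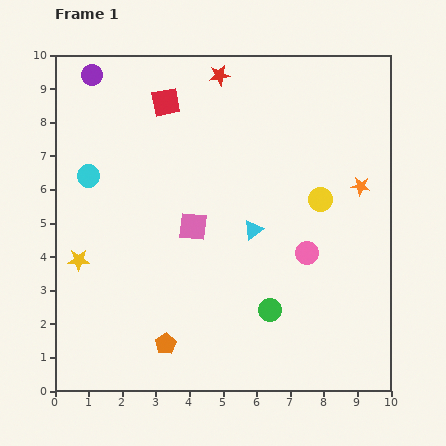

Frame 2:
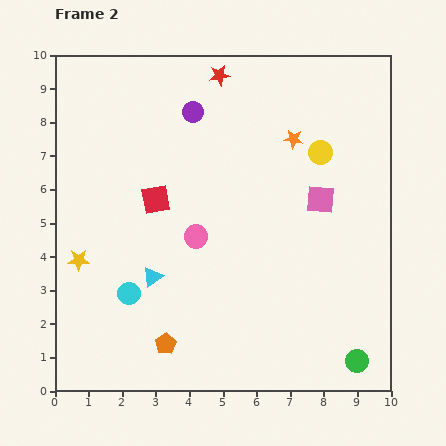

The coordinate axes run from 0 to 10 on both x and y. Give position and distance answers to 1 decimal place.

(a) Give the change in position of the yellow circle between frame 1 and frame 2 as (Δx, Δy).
(0.0, 1.4)

The yellow circle was at (7.9, 5.7) in frame 1 and (7.9, 7.1) in frame 2.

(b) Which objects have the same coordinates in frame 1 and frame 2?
the orange pentagon, the yellow star, the red star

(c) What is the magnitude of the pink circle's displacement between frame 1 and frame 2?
3.3

The pink circle moved from (7.5, 4.1) to (4.2, 4.6), a distance of √(3.3² + 0.5²) ≈ 3.3.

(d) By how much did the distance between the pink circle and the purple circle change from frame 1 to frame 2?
-4.6

Distance in frame 1: 8.3. Distance in frame 2: 3.7.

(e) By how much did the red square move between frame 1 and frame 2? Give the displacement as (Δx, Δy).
(-0.3, -2.9)

The red square was at (3.3, 8.6) in frame 1 and (3.0, 5.7) in frame 2.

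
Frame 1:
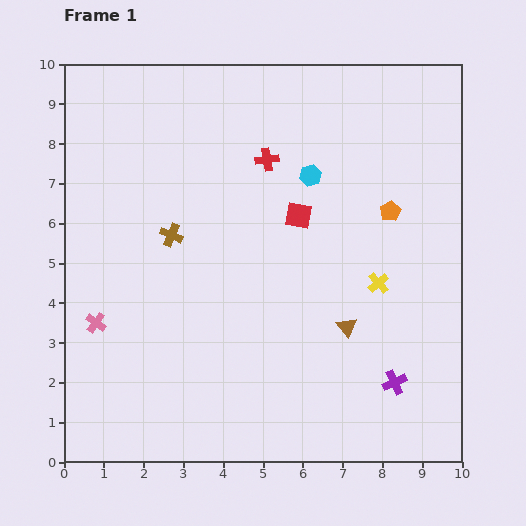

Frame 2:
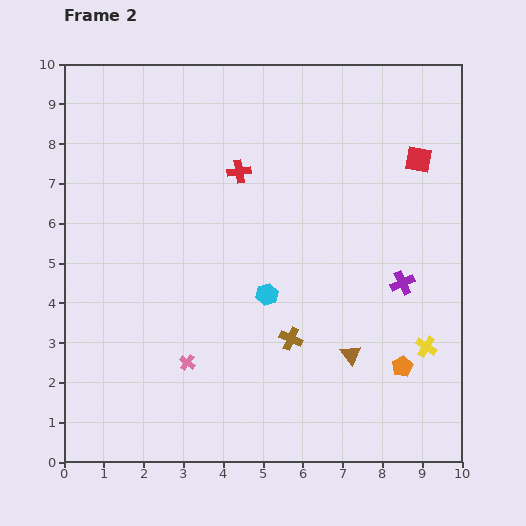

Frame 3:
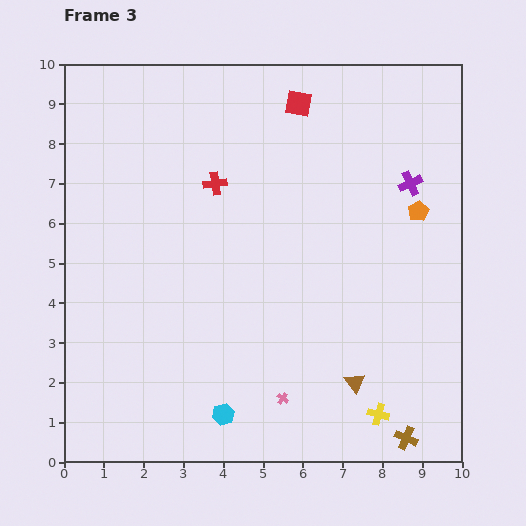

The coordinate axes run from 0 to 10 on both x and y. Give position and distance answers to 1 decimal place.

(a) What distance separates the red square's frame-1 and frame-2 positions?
3.3

The red square moved from (5.9, 6.2) to (8.9, 7.6), a distance of √(3.0² + 1.4²) ≈ 3.3.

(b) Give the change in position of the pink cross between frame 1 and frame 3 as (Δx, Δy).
(4.7, -1.9)

The pink cross was at (0.8, 3.5) in frame 1 and (5.5, 1.6) in frame 3.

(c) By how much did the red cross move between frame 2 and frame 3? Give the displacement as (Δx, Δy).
(-0.6, -0.3)

The red cross was at (4.4, 7.3) in frame 2 and (3.8, 7.0) in frame 3.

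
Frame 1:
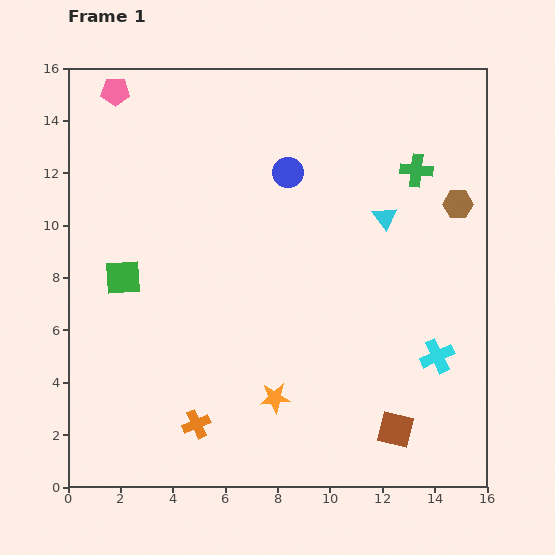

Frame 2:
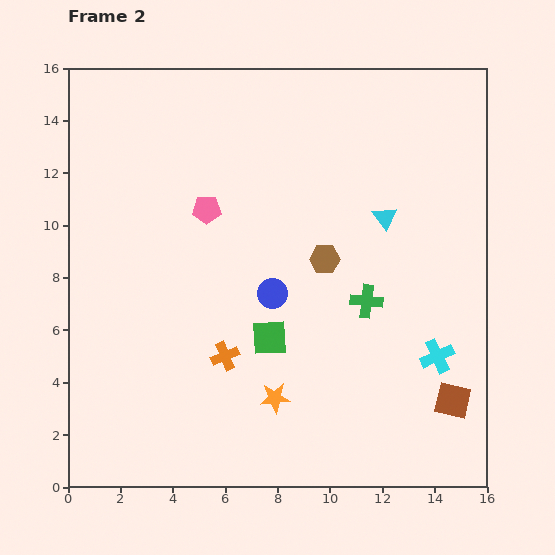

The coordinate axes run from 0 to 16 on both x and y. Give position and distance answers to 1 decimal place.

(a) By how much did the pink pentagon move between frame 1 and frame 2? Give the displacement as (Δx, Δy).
(3.5, -4.5)

The pink pentagon was at (1.8, 15.1) in frame 1 and (5.3, 10.6) in frame 2.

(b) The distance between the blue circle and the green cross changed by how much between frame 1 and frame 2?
-1.3

Distance in frame 1: 4.9. Distance in frame 2: 3.6.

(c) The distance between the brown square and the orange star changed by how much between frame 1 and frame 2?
+2.0

Distance in frame 1: 4.8. Distance in frame 2: 6.8.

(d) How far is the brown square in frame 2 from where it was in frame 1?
2.5

The brown square moved from (12.5, 2.2) to (14.7, 3.3), a distance of √(2.2² + 1.1²) ≈ 2.5.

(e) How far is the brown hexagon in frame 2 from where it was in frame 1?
5.5

The brown hexagon moved from (14.9, 10.8) to (9.8, 8.7), a distance of √(5.1² + 2.1²) ≈ 5.5.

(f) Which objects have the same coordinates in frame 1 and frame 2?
the cyan cross, the cyan triangle, the orange star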